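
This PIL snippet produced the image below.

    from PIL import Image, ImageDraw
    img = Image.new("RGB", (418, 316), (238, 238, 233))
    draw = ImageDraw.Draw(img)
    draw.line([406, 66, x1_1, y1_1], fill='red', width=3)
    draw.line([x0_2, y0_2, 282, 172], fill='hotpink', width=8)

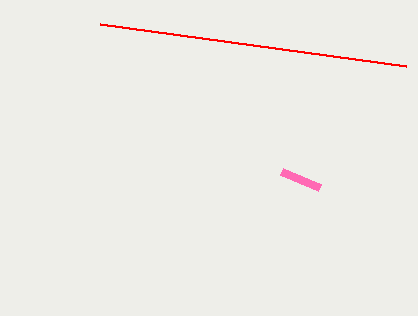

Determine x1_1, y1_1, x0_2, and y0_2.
x1_1 = 100, y1_1 = 24, x0_2 = 320, y0_2 = 188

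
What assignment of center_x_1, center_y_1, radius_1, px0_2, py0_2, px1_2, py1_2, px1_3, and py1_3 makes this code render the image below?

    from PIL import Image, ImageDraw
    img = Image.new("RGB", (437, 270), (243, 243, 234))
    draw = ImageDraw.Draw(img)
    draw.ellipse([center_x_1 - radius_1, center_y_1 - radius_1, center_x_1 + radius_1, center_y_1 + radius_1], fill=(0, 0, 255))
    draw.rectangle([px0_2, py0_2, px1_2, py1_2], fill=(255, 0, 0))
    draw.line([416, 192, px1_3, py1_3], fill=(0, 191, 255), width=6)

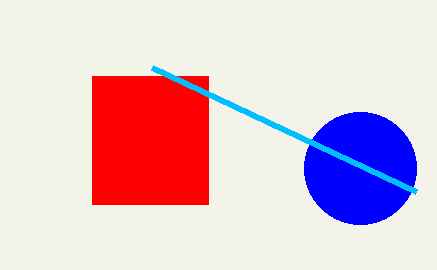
center_x_1 = 360; center_y_1 = 168; radius_1 = 56; px0_2 = 92; py0_2 = 76; px1_2 = 208; py1_2 = 204; px1_3 = 152; py1_3 = 68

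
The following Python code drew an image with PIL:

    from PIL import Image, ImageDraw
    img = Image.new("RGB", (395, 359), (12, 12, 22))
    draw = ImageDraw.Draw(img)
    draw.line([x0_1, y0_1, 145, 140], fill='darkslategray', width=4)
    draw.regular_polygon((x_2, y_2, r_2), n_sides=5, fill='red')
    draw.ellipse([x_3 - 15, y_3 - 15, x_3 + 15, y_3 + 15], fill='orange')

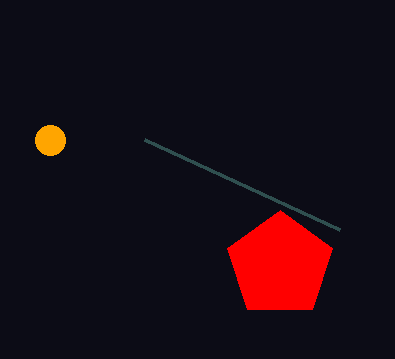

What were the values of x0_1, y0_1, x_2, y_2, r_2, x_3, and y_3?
x0_1 = 340; y0_1 = 230; x_2 = 280; y_2 = 265; r_2 = 55; x_3 = 50; y_3 = 140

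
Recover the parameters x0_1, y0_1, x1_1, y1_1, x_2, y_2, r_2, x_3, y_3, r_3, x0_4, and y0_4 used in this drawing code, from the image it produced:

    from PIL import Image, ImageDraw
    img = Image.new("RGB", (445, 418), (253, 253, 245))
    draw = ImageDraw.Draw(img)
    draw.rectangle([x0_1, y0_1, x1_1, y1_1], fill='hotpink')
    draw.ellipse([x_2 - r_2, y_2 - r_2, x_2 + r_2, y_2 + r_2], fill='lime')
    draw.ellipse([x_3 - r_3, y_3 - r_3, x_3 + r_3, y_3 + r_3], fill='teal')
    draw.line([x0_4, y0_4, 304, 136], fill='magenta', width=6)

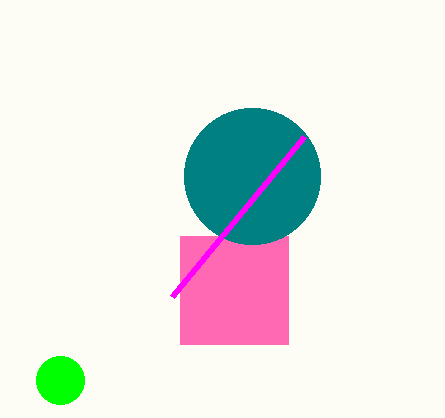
x0_1 = 180; y0_1 = 236; x1_1 = 288; y1_1 = 344; x_2 = 60; y_2 = 380; r_2 = 24; x_3 = 252; y_3 = 176; r_3 = 68; x0_4 = 172; y0_4 = 296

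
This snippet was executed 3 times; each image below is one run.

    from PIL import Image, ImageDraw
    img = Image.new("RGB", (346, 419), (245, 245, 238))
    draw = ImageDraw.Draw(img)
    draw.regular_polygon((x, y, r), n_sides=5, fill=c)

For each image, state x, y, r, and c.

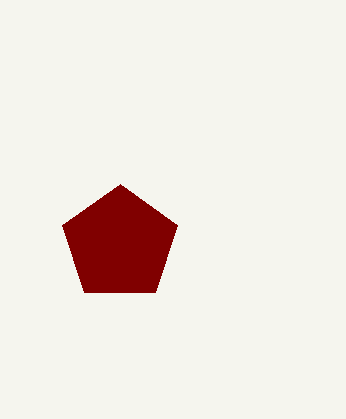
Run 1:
x = 120
y = 244
r = 60
c = 'maroon'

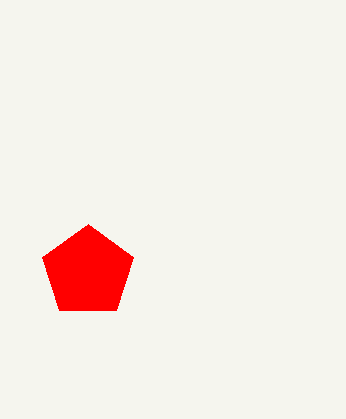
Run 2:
x = 88, y = 272, r = 48, c = 'red'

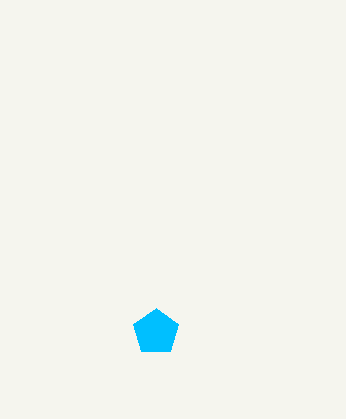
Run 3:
x = 156
y = 332
r = 24
c = 'deepskyblue'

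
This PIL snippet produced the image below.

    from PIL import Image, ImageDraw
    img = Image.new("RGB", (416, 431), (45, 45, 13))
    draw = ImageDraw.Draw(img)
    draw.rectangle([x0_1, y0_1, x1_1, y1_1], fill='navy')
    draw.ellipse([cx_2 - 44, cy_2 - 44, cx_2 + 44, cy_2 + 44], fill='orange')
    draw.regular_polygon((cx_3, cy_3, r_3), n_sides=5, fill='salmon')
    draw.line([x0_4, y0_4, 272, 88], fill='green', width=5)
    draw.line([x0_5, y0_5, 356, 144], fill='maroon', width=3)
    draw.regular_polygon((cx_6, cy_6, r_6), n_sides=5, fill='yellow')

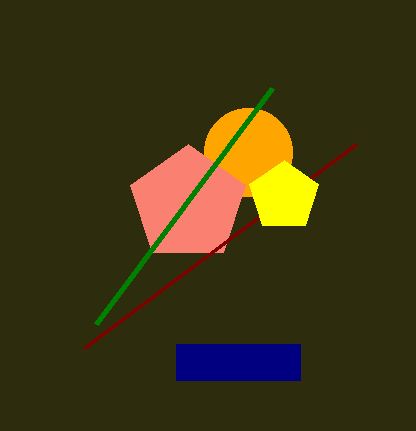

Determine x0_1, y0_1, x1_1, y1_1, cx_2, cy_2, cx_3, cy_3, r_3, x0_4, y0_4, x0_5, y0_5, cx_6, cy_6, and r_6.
x0_1 = 176; y0_1 = 344; x1_1 = 300; y1_1 = 380; cx_2 = 248; cy_2 = 152; cx_3 = 188; cy_3 = 204; r_3 = 60; x0_4 = 96; y0_4 = 324; x0_5 = 84; y0_5 = 348; cx_6 = 284; cy_6 = 196; r_6 = 36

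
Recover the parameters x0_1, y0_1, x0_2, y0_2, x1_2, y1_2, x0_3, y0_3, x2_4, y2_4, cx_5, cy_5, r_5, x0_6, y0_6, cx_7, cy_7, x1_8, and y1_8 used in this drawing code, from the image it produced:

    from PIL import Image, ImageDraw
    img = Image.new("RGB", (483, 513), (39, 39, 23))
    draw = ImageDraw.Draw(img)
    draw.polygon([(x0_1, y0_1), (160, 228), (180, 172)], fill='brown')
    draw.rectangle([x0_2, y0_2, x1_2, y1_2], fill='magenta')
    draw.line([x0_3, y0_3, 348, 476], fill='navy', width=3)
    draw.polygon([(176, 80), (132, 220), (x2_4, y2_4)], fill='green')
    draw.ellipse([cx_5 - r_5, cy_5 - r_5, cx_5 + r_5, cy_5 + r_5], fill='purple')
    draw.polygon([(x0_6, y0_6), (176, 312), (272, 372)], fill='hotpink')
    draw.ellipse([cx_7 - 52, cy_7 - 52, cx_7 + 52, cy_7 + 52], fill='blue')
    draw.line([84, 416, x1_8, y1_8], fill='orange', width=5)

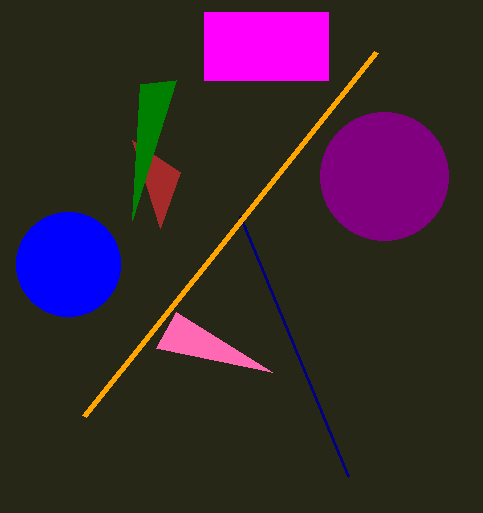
x0_1 = 132
y0_1 = 140
x0_2 = 204
y0_2 = 12
x1_2 = 328
y1_2 = 80
x0_3 = 240
y0_3 = 216
x2_4 = 140
y2_4 = 84
cx_5 = 384
cy_5 = 176
r_5 = 64
x0_6 = 156
y0_6 = 348
cx_7 = 68
cy_7 = 264
x1_8 = 376
y1_8 = 52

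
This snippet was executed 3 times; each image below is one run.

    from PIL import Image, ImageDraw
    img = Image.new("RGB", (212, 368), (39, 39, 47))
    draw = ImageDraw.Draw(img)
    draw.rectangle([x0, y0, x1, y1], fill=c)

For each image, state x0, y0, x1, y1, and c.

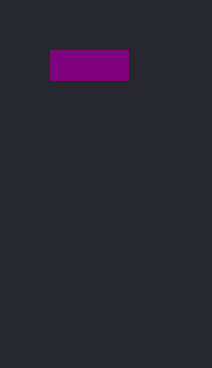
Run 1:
x0 = 50; y0 = 50; x1 = 128; y1 = 80; c = 'purple'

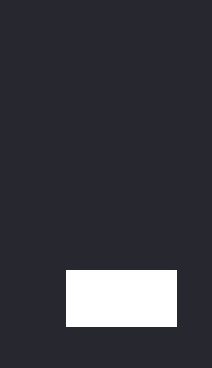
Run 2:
x0 = 66; y0 = 270; x1 = 176; y1 = 326; c = 'white'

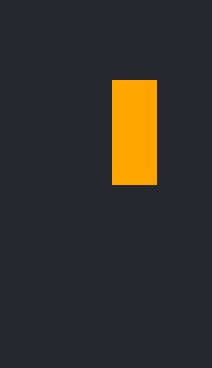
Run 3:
x0 = 112, y0 = 80, x1 = 156, y1 = 184, c = 'orange'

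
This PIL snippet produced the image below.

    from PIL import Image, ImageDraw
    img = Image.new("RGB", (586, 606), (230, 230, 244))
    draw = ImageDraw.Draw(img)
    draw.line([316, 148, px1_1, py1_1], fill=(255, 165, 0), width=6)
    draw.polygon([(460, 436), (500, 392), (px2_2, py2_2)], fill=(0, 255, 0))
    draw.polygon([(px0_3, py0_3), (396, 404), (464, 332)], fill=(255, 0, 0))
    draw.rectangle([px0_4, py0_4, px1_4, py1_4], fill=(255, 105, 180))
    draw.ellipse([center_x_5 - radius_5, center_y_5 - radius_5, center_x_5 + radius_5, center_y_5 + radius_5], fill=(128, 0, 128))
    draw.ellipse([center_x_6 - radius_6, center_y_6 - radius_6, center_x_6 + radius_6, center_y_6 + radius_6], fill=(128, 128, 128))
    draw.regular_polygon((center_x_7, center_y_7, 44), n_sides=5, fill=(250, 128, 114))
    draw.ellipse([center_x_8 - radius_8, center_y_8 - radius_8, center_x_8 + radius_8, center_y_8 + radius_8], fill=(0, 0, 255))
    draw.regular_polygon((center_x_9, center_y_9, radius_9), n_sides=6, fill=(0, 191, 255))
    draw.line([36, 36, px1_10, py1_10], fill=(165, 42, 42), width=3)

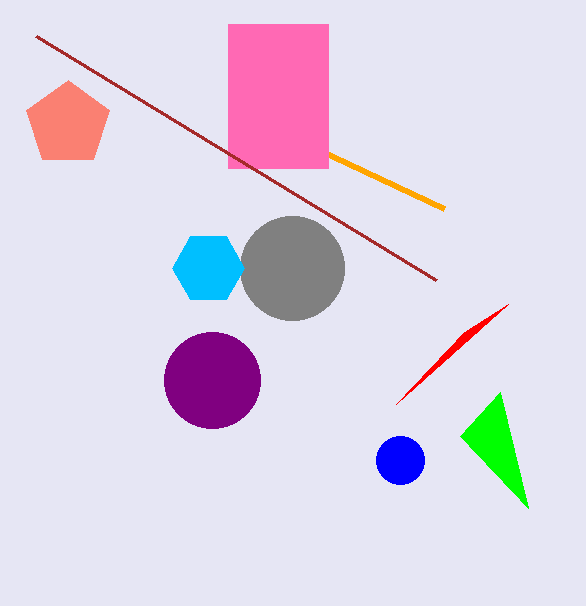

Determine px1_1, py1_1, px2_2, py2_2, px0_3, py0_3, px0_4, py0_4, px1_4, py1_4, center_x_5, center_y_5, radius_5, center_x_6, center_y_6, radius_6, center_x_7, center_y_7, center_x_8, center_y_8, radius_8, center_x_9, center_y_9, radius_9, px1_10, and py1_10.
px1_1 = 444
py1_1 = 208
px2_2 = 528
py2_2 = 508
px0_3 = 508
py0_3 = 304
px0_4 = 228
py0_4 = 24
px1_4 = 328
py1_4 = 168
center_x_5 = 212
center_y_5 = 380
radius_5 = 48
center_x_6 = 292
center_y_6 = 268
radius_6 = 52
center_x_7 = 68
center_y_7 = 124
center_x_8 = 400
center_y_8 = 460
radius_8 = 24
center_x_9 = 208
center_y_9 = 268
radius_9 = 36
px1_10 = 436
py1_10 = 280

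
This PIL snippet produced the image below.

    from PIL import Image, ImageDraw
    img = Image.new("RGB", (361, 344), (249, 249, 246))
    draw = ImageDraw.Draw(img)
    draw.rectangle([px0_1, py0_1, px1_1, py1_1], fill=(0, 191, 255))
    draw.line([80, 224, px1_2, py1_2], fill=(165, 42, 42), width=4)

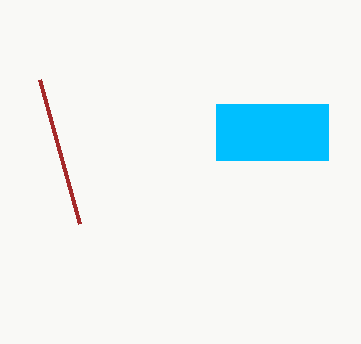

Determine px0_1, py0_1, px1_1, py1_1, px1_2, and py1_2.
px0_1 = 216, py0_1 = 104, px1_1 = 328, py1_1 = 160, px1_2 = 40, py1_2 = 80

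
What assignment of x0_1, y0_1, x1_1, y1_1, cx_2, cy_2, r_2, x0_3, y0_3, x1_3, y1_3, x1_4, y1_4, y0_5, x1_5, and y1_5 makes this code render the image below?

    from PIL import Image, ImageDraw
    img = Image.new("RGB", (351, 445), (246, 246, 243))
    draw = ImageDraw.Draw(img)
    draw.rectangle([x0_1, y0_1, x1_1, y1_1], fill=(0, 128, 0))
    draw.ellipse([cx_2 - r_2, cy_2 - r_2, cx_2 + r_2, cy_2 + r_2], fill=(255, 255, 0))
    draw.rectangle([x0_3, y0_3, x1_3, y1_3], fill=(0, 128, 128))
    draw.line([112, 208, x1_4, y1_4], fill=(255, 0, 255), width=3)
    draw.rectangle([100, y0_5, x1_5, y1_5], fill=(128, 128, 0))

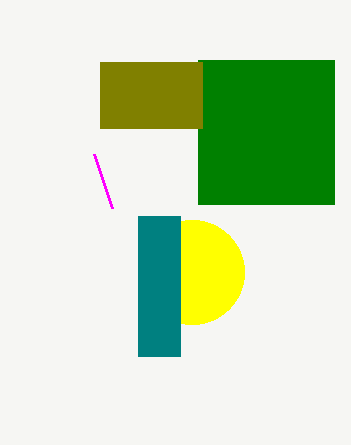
x0_1 = 198, y0_1 = 60, x1_1 = 334, y1_1 = 204, cx_2 = 192, cy_2 = 272, r_2 = 52, x0_3 = 138, y0_3 = 216, x1_3 = 180, y1_3 = 356, x1_4 = 94, y1_4 = 154, y0_5 = 62, x1_5 = 202, y1_5 = 128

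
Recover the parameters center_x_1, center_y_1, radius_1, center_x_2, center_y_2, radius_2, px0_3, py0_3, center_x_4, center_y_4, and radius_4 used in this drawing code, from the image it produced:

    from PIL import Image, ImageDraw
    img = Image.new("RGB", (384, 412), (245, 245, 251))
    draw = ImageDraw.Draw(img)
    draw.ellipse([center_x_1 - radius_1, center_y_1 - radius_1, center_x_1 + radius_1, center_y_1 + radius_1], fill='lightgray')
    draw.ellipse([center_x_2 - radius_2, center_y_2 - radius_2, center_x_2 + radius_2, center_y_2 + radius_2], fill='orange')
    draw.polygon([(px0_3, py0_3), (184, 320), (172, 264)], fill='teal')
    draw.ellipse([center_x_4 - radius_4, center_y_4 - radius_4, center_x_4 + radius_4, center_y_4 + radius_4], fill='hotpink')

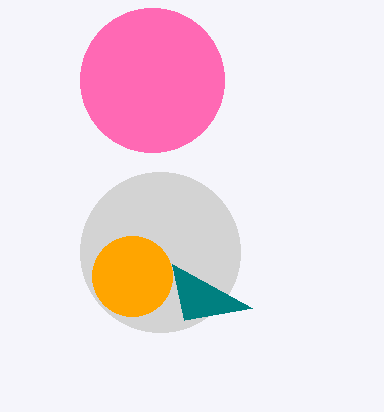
center_x_1 = 160; center_y_1 = 252; radius_1 = 80; center_x_2 = 132; center_y_2 = 276; radius_2 = 40; px0_3 = 252; py0_3 = 308; center_x_4 = 152; center_y_4 = 80; radius_4 = 72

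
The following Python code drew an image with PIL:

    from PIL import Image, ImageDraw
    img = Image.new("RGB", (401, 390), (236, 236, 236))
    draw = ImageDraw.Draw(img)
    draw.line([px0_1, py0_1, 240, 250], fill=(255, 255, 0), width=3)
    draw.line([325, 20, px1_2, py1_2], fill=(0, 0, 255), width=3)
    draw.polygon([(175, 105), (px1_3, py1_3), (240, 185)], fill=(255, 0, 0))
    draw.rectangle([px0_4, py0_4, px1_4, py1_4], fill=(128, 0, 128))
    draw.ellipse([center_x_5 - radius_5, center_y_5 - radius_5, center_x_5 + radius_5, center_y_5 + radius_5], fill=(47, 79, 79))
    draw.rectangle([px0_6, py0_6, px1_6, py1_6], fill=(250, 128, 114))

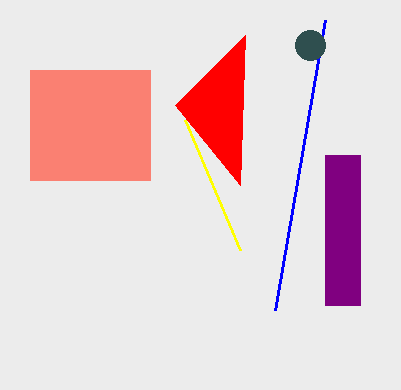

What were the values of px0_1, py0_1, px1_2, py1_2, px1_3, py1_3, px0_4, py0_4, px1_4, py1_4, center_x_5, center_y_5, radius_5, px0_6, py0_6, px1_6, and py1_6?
px0_1 = 185
py0_1 = 120
px1_2 = 275
py1_2 = 310
px1_3 = 245
py1_3 = 35
px0_4 = 325
py0_4 = 155
px1_4 = 360
py1_4 = 305
center_x_5 = 310
center_y_5 = 45
radius_5 = 15
px0_6 = 30
py0_6 = 70
px1_6 = 150
py1_6 = 180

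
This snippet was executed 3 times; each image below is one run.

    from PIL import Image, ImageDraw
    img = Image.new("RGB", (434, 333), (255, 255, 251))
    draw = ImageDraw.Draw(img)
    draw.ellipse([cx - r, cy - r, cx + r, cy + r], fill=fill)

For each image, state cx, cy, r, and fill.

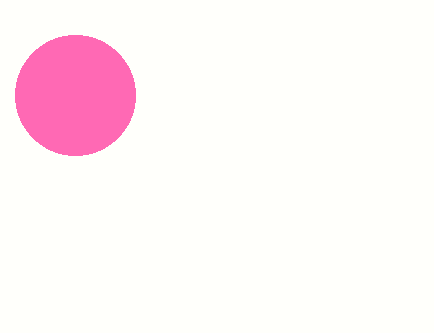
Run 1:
cx = 75, cy = 95, r = 60, fill = 'hotpink'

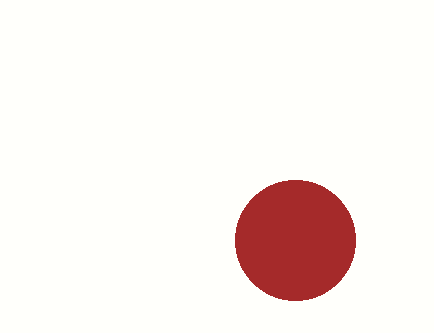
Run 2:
cx = 295
cy = 240
r = 60
fill = 'brown'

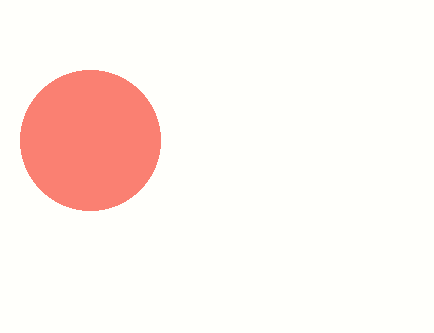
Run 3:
cx = 90; cy = 140; r = 70; fill = 'salmon'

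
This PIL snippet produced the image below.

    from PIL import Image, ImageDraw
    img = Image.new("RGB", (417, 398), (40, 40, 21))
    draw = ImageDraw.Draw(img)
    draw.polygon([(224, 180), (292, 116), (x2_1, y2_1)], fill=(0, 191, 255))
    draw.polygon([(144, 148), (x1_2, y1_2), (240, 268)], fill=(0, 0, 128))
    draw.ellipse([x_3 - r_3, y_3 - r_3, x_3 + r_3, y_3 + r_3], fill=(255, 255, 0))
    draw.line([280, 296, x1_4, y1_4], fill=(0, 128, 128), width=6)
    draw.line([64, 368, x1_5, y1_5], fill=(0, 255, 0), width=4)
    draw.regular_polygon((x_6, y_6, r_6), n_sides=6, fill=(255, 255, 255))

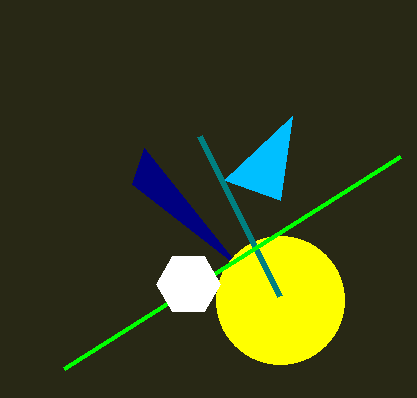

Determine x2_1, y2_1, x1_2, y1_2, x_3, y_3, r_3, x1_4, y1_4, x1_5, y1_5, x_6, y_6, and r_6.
x2_1 = 280; y2_1 = 200; x1_2 = 132; y1_2 = 184; x_3 = 280; y_3 = 300; r_3 = 64; x1_4 = 200; y1_4 = 136; x1_5 = 400; y1_5 = 156; x_6 = 188; y_6 = 284; r_6 = 32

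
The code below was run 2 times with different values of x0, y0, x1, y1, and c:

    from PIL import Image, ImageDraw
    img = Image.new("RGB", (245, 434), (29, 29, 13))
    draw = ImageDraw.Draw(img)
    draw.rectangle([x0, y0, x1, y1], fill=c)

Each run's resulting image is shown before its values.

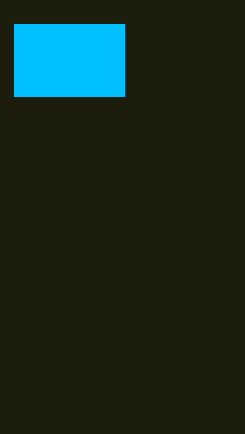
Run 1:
x0 = 14, y0 = 24, x1 = 124, y1 = 96, c = 'deepskyblue'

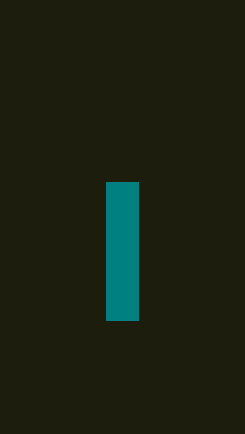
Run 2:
x0 = 106
y0 = 182
x1 = 138
y1 = 320
c = 'teal'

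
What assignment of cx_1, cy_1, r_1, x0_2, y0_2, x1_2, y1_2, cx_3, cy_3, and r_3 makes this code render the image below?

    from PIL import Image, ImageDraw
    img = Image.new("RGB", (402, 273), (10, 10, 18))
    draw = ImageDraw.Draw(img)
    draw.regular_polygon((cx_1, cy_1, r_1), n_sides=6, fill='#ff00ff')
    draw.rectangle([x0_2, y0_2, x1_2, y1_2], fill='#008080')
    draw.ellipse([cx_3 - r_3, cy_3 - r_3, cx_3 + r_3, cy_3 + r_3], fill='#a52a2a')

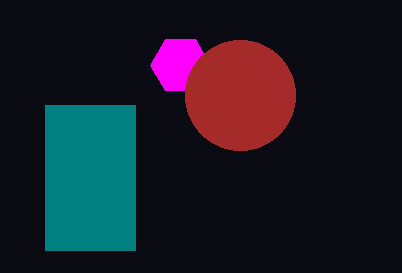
cx_1 = 180; cy_1 = 65; r_1 = 30; x0_2 = 45; y0_2 = 105; x1_2 = 135; y1_2 = 250; cx_3 = 240; cy_3 = 95; r_3 = 55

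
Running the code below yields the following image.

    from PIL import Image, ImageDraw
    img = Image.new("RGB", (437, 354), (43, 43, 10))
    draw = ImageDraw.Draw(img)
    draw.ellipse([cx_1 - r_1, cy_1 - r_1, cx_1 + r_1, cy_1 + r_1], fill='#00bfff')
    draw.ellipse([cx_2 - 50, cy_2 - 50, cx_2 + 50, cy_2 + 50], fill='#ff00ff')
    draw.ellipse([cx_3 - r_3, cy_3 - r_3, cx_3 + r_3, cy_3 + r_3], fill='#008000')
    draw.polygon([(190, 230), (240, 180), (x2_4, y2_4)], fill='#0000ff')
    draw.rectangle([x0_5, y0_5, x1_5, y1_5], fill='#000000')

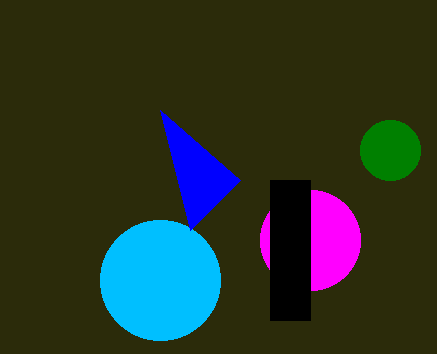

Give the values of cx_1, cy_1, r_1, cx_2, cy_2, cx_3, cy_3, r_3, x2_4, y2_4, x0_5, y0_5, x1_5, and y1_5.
cx_1 = 160
cy_1 = 280
r_1 = 60
cx_2 = 310
cy_2 = 240
cx_3 = 390
cy_3 = 150
r_3 = 30
x2_4 = 160
y2_4 = 110
x0_5 = 270
y0_5 = 180
x1_5 = 310
y1_5 = 320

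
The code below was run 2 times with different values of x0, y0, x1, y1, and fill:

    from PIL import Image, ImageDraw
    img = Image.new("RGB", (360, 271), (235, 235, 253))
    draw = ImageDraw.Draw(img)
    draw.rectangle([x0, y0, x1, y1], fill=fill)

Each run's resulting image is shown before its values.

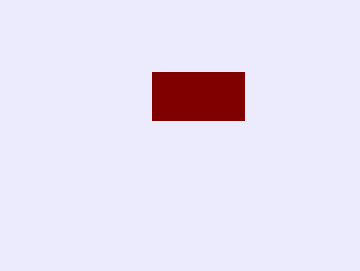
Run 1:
x0 = 152; y0 = 72; x1 = 244; y1 = 120; fill = 'maroon'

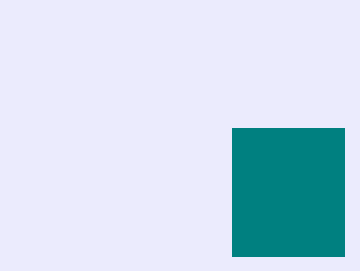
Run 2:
x0 = 232
y0 = 128
x1 = 344
y1 = 256
fill = 'teal'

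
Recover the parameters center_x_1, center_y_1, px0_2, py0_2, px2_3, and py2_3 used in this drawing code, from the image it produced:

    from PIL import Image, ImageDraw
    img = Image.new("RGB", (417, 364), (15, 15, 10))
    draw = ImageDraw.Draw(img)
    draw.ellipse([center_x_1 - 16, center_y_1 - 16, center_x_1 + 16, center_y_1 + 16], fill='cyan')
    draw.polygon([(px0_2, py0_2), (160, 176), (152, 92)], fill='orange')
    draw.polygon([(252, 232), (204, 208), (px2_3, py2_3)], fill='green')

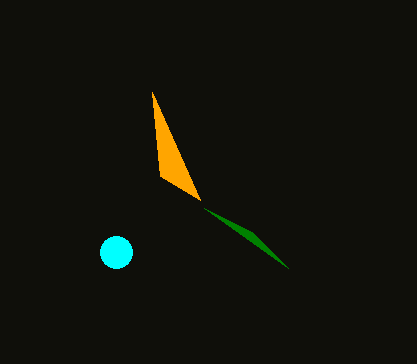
center_x_1 = 116; center_y_1 = 252; px0_2 = 200; py0_2 = 200; px2_3 = 288; py2_3 = 268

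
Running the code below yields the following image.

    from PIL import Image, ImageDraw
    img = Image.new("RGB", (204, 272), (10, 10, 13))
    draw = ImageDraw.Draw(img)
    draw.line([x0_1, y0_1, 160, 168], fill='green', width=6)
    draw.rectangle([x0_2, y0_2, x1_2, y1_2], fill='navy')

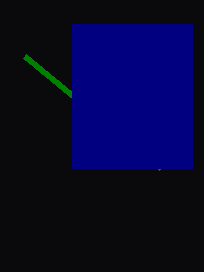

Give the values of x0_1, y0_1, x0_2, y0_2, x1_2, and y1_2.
x0_1 = 24
y0_1 = 56
x0_2 = 72
y0_2 = 24
x1_2 = 192
y1_2 = 168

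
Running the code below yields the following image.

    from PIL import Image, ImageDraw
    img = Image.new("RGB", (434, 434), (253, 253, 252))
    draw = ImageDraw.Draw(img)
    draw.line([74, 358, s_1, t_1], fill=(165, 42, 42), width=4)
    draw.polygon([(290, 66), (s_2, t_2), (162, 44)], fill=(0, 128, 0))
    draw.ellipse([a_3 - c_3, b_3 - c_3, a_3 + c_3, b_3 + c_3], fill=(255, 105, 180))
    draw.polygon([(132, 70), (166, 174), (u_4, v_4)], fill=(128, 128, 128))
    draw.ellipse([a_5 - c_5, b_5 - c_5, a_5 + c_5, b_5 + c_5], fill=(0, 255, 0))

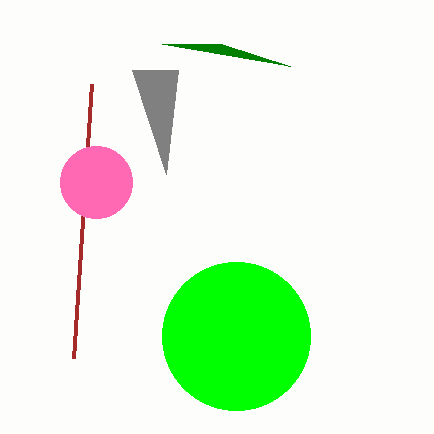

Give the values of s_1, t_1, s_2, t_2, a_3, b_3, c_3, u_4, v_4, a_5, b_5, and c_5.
s_1 = 92, t_1 = 84, s_2 = 222, t_2 = 44, a_3 = 96, b_3 = 182, c_3 = 36, u_4 = 178, v_4 = 70, a_5 = 236, b_5 = 336, c_5 = 74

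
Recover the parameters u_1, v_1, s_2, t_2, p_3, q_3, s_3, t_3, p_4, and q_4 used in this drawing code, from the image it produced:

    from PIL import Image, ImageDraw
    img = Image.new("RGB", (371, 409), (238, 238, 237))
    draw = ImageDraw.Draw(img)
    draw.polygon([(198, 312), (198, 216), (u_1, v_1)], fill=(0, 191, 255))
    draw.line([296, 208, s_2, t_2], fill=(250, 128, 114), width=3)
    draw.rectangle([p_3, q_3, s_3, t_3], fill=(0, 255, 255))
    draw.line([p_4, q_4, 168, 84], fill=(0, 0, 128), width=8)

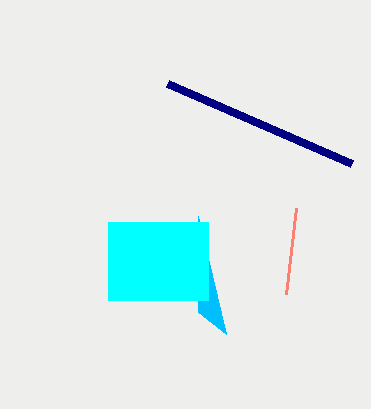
u_1 = 226; v_1 = 334; s_2 = 286; t_2 = 294; p_3 = 108; q_3 = 222; s_3 = 208; t_3 = 300; p_4 = 352; q_4 = 164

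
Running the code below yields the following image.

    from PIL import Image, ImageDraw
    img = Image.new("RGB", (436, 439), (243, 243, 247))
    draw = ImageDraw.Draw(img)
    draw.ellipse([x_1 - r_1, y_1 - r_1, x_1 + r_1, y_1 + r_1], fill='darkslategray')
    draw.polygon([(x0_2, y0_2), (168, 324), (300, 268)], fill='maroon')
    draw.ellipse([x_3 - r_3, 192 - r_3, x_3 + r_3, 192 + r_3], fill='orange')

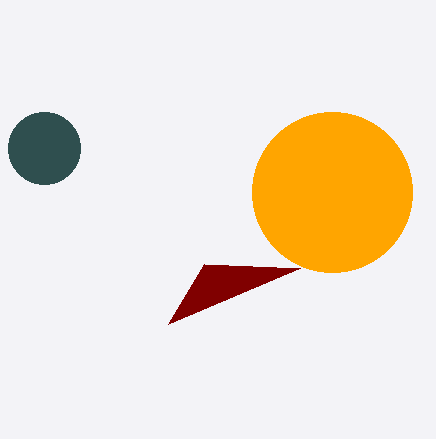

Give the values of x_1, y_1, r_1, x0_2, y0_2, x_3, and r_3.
x_1 = 44, y_1 = 148, r_1 = 36, x0_2 = 204, y0_2 = 264, x_3 = 332, r_3 = 80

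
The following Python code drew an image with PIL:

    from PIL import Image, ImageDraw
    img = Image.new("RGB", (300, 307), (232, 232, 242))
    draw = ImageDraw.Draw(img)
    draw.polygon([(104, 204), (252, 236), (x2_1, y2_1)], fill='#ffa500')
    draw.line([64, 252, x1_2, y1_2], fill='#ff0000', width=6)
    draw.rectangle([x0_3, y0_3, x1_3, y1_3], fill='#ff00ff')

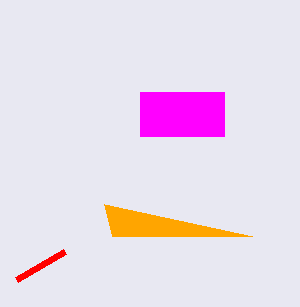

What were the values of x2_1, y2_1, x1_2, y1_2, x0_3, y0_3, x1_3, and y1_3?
x2_1 = 112
y2_1 = 236
x1_2 = 16
y1_2 = 280
x0_3 = 140
y0_3 = 92
x1_3 = 224
y1_3 = 136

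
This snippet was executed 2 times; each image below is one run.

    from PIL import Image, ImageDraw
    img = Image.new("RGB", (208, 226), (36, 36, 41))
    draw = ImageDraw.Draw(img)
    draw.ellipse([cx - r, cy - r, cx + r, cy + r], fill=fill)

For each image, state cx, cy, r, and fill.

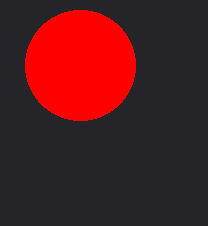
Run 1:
cx = 80, cy = 65, r = 55, fill = 'red'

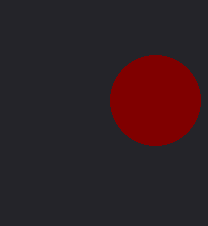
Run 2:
cx = 155, cy = 100, r = 45, fill = 'maroon'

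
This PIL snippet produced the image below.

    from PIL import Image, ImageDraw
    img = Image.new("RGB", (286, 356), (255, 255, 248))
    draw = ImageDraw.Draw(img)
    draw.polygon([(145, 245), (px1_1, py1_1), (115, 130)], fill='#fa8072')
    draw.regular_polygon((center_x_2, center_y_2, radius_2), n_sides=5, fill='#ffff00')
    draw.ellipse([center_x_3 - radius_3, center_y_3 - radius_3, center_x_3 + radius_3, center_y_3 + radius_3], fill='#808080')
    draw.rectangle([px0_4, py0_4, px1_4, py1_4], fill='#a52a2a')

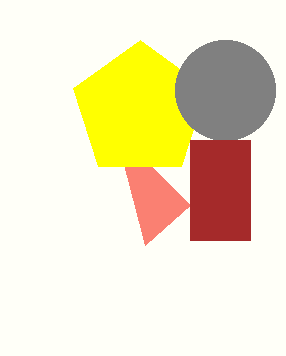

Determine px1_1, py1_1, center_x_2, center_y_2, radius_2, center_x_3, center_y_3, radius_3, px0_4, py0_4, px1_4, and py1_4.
px1_1 = 190; py1_1 = 205; center_x_2 = 140; center_y_2 = 110; radius_2 = 70; center_x_3 = 225; center_y_3 = 90; radius_3 = 50; px0_4 = 190; py0_4 = 140; px1_4 = 250; py1_4 = 240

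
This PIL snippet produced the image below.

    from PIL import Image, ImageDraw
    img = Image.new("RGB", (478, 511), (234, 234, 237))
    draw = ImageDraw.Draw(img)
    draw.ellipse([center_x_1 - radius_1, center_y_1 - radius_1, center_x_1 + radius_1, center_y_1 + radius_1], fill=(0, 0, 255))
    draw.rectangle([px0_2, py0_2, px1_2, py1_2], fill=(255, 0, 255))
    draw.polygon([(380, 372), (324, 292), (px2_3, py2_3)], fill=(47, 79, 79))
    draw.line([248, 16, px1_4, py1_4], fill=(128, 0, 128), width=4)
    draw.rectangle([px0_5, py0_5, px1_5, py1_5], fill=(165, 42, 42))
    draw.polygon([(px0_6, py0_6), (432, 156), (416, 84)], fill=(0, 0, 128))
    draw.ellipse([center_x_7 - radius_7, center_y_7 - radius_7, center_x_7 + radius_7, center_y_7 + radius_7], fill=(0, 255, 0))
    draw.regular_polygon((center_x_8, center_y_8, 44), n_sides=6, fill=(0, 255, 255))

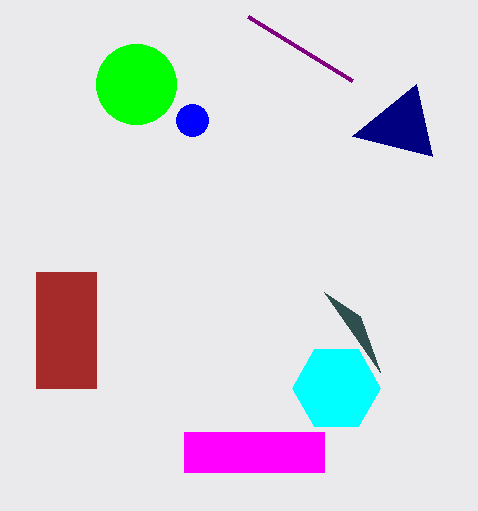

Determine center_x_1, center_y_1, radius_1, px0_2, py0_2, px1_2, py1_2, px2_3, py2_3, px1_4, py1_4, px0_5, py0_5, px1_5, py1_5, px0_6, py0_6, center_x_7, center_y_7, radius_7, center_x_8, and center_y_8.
center_x_1 = 192; center_y_1 = 120; radius_1 = 16; px0_2 = 184; py0_2 = 432; px1_2 = 324; py1_2 = 472; px2_3 = 360; py2_3 = 316; px1_4 = 352; py1_4 = 80; px0_5 = 36; py0_5 = 272; px1_5 = 96; py1_5 = 388; px0_6 = 352; py0_6 = 136; center_x_7 = 136; center_y_7 = 84; radius_7 = 40; center_x_8 = 336; center_y_8 = 388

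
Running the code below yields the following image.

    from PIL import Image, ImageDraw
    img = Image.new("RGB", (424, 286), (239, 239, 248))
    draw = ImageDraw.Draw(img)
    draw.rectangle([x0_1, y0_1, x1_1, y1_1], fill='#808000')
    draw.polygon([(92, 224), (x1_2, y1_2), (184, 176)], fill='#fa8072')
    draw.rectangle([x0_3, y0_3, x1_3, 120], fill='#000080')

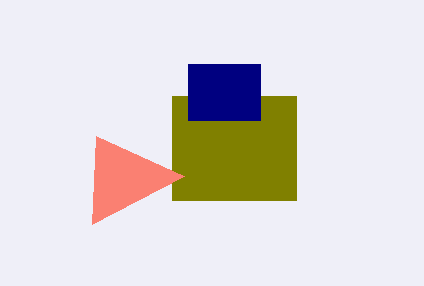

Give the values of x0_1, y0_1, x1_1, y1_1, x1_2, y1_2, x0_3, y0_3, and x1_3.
x0_1 = 172; y0_1 = 96; x1_1 = 296; y1_1 = 200; x1_2 = 96; y1_2 = 136; x0_3 = 188; y0_3 = 64; x1_3 = 260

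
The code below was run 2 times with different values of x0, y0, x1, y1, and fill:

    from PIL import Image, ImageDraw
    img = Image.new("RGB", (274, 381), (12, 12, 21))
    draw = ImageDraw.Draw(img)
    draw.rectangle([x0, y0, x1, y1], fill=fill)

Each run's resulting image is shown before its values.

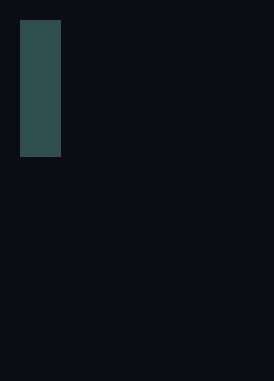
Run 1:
x0 = 20; y0 = 20; x1 = 60; y1 = 156; fill = 'darkslategray'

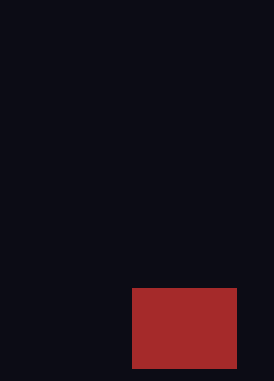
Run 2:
x0 = 132; y0 = 288; x1 = 236; y1 = 368; fill = 'brown'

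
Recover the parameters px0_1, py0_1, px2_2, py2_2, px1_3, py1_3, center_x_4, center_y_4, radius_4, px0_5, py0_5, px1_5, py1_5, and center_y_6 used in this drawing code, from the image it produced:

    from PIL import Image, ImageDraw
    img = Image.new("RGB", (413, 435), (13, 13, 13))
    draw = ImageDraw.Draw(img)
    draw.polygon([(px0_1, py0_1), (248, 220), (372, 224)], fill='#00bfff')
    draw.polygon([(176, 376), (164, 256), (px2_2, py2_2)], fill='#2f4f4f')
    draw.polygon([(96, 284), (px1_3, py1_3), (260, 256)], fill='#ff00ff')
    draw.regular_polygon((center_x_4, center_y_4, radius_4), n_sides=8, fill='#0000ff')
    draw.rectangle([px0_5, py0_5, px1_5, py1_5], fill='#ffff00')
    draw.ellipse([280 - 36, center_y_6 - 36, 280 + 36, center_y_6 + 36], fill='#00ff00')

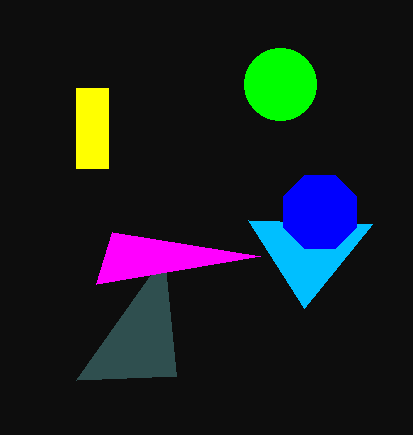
px0_1 = 304
py0_1 = 308
px2_2 = 76
py2_2 = 380
px1_3 = 112
py1_3 = 232
center_x_4 = 320
center_y_4 = 212
radius_4 = 40
px0_5 = 76
py0_5 = 88
px1_5 = 108
py1_5 = 168
center_y_6 = 84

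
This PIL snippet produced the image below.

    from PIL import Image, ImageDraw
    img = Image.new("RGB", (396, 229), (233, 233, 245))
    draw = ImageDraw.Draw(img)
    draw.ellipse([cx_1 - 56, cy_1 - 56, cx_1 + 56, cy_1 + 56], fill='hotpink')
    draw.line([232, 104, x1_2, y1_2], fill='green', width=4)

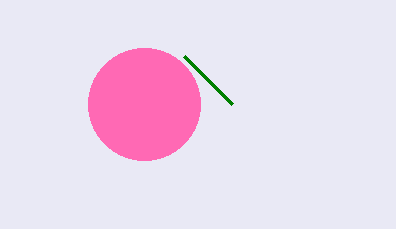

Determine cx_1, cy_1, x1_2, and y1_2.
cx_1 = 144, cy_1 = 104, x1_2 = 184, y1_2 = 56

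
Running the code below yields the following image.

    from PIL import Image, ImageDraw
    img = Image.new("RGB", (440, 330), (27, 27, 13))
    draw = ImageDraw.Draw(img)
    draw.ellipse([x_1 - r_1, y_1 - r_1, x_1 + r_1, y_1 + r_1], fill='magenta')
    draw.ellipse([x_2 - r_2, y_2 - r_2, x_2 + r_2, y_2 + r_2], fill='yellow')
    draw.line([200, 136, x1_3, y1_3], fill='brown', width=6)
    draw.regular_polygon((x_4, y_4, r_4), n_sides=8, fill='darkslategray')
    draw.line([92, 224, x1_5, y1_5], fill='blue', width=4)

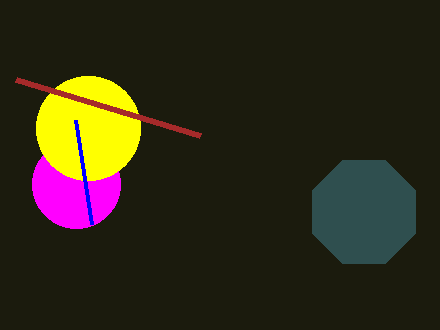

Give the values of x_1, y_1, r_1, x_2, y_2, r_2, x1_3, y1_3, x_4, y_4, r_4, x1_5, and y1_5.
x_1 = 76, y_1 = 184, r_1 = 44, x_2 = 88, y_2 = 128, r_2 = 52, x1_3 = 16, y1_3 = 80, x_4 = 364, y_4 = 212, r_4 = 56, x1_5 = 76, y1_5 = 120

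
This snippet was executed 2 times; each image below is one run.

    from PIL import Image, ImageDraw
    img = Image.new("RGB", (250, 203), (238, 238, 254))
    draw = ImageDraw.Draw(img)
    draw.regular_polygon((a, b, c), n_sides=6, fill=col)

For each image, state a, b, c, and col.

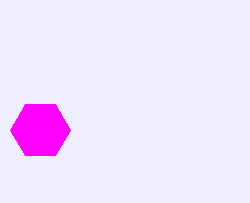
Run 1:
a = 40
b = 130
c = 30
col = 'magenta'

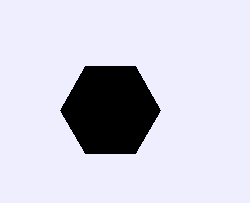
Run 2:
a = 110, b = 110, c = 50, col = 'black'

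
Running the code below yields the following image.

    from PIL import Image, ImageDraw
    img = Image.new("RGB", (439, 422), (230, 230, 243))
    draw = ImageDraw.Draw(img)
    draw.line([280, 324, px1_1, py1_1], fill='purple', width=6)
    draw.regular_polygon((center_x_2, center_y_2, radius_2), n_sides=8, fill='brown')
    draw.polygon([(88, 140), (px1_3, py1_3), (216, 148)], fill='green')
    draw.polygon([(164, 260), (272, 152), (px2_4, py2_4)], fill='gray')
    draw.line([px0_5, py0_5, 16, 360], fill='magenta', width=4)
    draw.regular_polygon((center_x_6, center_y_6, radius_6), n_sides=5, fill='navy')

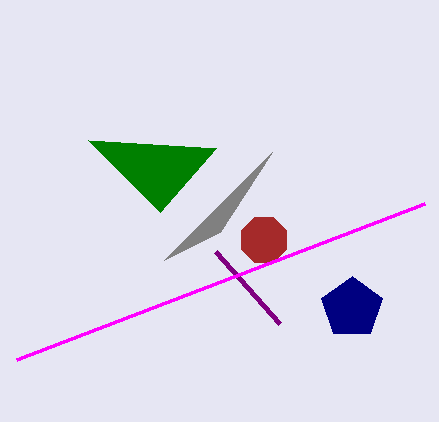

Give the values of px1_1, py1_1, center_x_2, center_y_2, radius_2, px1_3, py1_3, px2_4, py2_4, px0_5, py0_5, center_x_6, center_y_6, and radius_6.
px1_1 = 216; py1_1 = 252; center_x_2 = 264; center_y_2 = 240; radius_2 = 24; px1_3 = 160; py1_3 = 212; px2_4 = 220; py2_4 = 232; px0_5 = 424; py0_5 = 204; center_x_6 = 352; center_y_6 = 308; radius_6 = 32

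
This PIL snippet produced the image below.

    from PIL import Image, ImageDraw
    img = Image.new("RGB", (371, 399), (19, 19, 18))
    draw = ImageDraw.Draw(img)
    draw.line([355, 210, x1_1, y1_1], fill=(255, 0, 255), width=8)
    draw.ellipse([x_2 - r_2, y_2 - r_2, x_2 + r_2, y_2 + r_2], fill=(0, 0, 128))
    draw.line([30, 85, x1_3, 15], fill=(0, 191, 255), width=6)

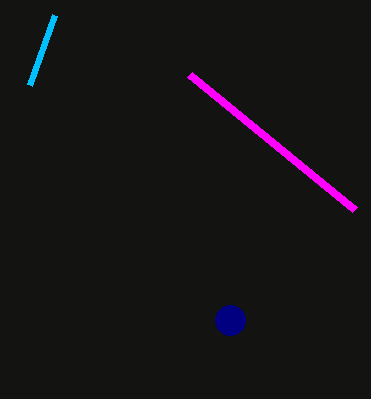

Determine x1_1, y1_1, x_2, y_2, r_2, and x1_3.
x1_1 = 190, y1_1 = 75, x_2 = 230, y_2 = 320, r_2 = 15, x1_3 = 55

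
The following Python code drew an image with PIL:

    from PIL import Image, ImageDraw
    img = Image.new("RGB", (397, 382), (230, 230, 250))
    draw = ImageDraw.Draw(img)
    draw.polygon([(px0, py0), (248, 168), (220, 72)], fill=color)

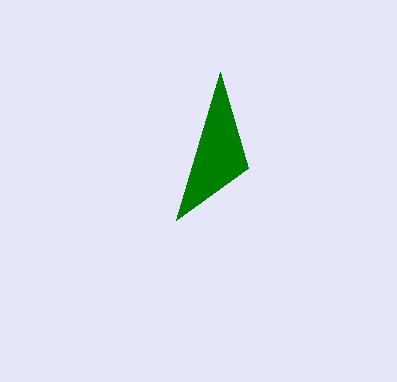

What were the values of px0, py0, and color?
px0 = 176, py0 = 220, color = 'green'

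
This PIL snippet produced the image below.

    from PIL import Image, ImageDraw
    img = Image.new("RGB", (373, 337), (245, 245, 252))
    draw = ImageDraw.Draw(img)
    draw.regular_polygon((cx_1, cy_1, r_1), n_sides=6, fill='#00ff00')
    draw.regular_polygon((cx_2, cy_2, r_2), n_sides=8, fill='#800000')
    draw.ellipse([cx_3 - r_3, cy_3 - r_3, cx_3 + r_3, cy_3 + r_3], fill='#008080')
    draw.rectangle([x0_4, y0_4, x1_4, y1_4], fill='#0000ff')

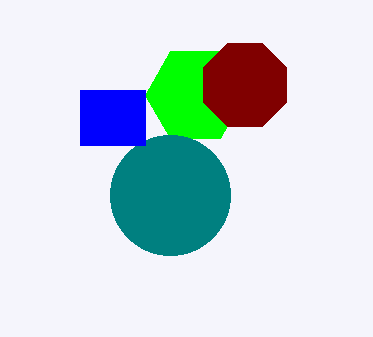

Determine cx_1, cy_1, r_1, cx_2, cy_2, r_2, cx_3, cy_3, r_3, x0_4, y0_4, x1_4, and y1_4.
cx_1 = 195; cy_1 = 95; r_1 = 50; cx_2 = 245; cy_2 = 85; r_2 = 45; cx_3 = 170; cy_3 = 195; r_3 = 60; x0_4 = 80; y0_4 = 90; x1_4 = 145; y1_4 = 145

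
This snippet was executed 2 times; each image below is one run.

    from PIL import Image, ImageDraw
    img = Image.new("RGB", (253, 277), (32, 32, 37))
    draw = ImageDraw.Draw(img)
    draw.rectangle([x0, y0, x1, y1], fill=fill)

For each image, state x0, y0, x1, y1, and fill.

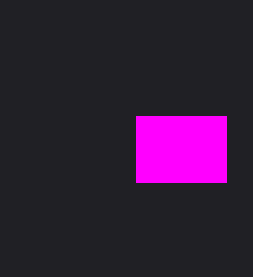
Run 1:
x0 = 136
y0 = 116
x1 = 226
y1 = 182
fill = 'magenta'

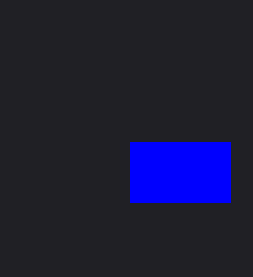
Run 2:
x0 = 130; y0 = 142; x1 = 230; y1 = 202; fill = 'blue'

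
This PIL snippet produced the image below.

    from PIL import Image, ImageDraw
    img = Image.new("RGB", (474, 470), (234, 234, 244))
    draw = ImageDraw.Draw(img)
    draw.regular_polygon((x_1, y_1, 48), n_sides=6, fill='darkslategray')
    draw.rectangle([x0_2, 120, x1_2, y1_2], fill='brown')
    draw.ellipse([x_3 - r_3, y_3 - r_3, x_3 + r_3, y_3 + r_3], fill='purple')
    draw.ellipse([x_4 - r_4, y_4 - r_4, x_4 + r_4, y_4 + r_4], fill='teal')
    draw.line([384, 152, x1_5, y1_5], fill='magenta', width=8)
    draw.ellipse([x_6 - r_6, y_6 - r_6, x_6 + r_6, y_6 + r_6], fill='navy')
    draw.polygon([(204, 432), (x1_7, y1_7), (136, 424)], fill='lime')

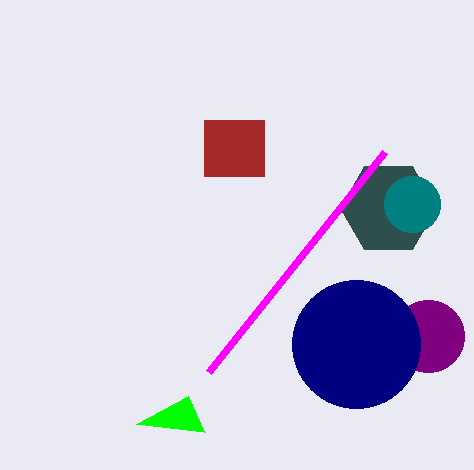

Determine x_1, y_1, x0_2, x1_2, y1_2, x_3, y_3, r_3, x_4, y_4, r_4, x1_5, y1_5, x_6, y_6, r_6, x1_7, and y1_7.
x_1 = 388
y_1 = 208
x0_2 = 204
x1_2 = 264
y1_2 = 176
x_3 = 428
y_3 = 336
r_3 = 36
x_4 = 412
y_4 = 204
r_4 = 28
x1_5 = 208
y1_5 = 372
x_6 = 356
y_6 = 344
r_6 = 64
x1_7 = 188
y1_7 = 396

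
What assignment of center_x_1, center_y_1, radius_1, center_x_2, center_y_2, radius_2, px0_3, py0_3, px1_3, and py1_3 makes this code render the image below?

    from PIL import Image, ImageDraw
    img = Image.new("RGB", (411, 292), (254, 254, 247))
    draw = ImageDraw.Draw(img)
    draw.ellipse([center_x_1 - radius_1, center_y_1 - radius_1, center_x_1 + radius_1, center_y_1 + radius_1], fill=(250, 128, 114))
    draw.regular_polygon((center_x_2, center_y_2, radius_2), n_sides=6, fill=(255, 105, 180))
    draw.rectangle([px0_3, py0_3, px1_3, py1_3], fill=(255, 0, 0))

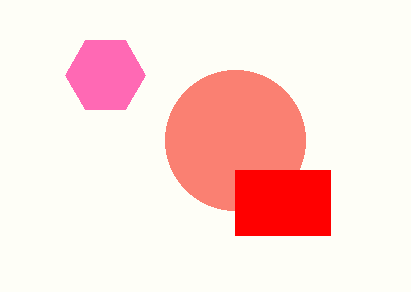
center_x_1 = 235
center_y_1 = 140
radius_1 = 70
center_x_2 = 105
center_y_2 = 75
radius_2 = 40
px0_3 = 235
py0_3 = 170
px1_3 = 330
py1_3 = 235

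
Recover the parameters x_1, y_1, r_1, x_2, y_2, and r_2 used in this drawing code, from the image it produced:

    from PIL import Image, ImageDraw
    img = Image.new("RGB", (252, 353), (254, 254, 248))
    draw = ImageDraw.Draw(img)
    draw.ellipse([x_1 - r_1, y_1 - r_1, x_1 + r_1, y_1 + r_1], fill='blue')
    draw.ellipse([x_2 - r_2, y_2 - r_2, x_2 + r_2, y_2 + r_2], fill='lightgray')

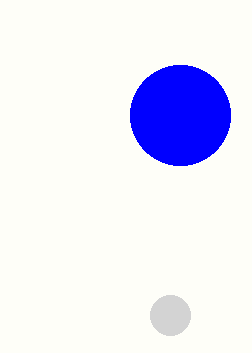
x_1 = 180
y_1 = 115
r_1 = 50
x_2 = 170
y_2 = 315
r_2 = 20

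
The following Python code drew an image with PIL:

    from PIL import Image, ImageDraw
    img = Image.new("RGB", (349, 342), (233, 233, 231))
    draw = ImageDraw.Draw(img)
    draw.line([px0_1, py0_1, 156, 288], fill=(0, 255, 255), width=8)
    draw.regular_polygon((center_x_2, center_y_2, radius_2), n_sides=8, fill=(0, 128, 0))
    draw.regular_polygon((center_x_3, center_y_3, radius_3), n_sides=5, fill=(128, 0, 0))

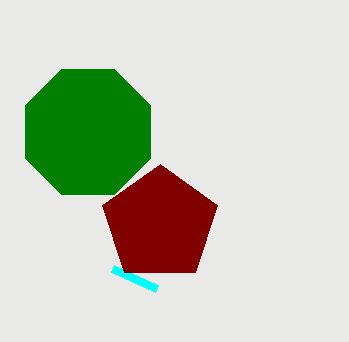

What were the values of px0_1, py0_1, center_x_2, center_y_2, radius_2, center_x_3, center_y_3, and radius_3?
px0_1 = 112, py0_1 = 268, center_x_2 = 88, center_y_2 = 132, radius_2 = 68, center_x_3 = 160, center_y_3 = 224, radius_3 = 60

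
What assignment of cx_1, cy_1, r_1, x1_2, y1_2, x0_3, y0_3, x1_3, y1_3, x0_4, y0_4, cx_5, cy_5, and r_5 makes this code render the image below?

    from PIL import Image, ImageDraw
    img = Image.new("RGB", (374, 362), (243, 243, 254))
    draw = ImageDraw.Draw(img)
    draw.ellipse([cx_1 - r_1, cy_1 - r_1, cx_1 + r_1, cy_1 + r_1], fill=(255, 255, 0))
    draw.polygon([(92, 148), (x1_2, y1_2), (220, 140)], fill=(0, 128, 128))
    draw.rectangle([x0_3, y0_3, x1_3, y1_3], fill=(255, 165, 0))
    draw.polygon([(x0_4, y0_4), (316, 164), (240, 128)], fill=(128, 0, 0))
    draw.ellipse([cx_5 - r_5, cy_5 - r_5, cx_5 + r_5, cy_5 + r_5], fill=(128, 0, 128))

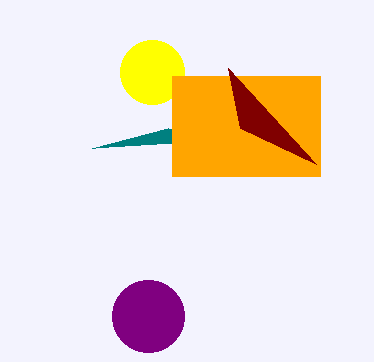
cx_1 = 152, cy_1 = 72, r_1 = 32, x1_2 = 168, y1_2 = 128, x0_3 = 172, y0_3 = 76, x1_3 = 320, y1_3 = 176, x0_4 = 228, y0_4 = 68, cx_5 = 148, cy_5 = 316, r_5 = 36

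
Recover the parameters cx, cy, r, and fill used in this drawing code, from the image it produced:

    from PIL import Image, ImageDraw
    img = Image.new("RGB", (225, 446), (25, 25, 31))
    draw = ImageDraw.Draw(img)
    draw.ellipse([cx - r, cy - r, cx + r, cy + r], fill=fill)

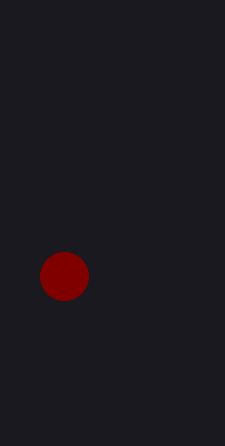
cx = 64, cy = 276, r = 24, fill = 'maroon'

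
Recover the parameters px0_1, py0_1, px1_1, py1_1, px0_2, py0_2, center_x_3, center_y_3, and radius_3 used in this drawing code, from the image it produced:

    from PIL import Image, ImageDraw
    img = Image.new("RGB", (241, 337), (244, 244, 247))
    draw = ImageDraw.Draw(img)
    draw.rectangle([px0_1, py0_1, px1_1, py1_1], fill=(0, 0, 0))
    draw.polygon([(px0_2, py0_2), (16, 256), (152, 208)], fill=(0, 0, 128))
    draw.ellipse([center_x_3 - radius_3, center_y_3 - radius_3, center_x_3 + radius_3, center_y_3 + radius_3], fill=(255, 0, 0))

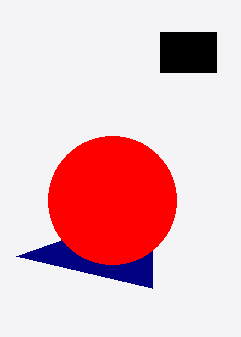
px0_1 = 160; py0_1 = 32; px1_1 = 216; py1_1 = 72; px0_2 = 152; py0_2 = 288; center_x_3 = 112; center_y_3 = 200; radius_3 = 64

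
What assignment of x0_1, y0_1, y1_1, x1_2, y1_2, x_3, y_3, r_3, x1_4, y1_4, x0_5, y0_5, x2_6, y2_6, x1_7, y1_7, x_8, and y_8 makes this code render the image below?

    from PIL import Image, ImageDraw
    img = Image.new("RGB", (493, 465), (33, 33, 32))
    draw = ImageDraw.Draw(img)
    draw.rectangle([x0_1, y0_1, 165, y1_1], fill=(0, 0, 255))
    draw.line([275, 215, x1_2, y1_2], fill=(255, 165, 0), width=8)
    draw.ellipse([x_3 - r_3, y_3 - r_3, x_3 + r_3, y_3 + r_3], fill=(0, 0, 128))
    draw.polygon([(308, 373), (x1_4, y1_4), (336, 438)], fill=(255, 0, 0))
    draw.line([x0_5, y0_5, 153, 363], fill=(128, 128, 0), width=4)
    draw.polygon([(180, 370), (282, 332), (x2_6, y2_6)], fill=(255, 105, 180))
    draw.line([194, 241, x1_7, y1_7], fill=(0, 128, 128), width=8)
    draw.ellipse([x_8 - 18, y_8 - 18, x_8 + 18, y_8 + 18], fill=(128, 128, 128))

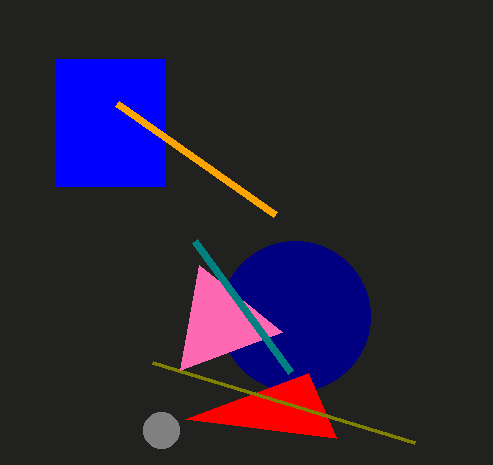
x0_1 = 56, y0_1 = 59, y1_1 = 186, x1_2 = 117, y1_2 = 104, x_3 = 295, y_3 = 316, r_3 = 75, x1_4 = 185, y1_4 = 419, x0_5 = 415, y0_5 = 443, x2_6 = 199, y2_6 = 265, x1_7 = 290, y1_7 = 372, x_8 = 161, y_8 = 430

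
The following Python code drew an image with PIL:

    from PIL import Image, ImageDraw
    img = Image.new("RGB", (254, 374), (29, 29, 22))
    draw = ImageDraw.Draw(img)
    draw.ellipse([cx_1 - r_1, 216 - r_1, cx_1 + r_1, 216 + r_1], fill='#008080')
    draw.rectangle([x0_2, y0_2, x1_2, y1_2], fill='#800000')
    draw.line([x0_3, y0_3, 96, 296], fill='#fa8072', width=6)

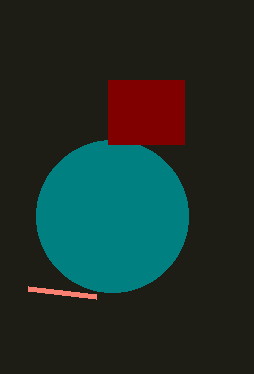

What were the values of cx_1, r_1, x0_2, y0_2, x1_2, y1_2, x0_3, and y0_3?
cx_1 = 112, r_1 = 76, x0_2 = 108, y0_2 = 80, x1_2 = 184, y1_2 = 144, x0_3 = 28, y0_3 = 288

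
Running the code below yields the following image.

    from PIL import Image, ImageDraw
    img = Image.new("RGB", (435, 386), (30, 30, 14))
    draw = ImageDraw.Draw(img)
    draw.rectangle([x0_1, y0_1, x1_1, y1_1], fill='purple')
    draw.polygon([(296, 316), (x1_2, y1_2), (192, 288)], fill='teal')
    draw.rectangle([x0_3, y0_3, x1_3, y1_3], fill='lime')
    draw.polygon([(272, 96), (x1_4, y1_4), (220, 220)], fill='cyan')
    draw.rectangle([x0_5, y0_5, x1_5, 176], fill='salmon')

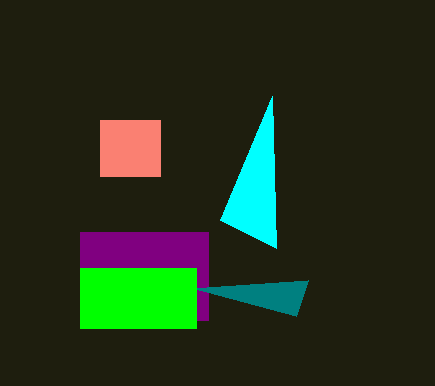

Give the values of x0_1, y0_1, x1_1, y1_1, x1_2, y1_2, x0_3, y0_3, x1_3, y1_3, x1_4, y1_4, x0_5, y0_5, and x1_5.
x0_1 = 80
y0_1 = 232
x1_1 = 208
y1_1 = 320
x1_2 = 308
y1_2 = 280
x0_3 = 80
y0_3 = 268
x1_3 = 196
y1_3 = 328
x1_4 = 276
y1_4 = 248
x0_5 = 100
y0_5 = 120
x1_5 = 160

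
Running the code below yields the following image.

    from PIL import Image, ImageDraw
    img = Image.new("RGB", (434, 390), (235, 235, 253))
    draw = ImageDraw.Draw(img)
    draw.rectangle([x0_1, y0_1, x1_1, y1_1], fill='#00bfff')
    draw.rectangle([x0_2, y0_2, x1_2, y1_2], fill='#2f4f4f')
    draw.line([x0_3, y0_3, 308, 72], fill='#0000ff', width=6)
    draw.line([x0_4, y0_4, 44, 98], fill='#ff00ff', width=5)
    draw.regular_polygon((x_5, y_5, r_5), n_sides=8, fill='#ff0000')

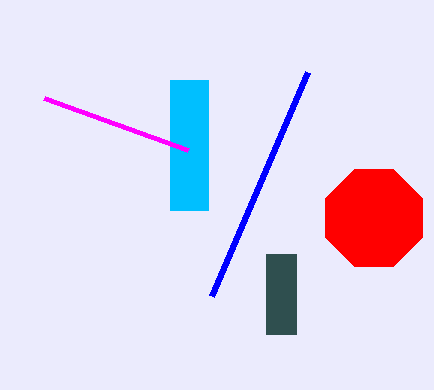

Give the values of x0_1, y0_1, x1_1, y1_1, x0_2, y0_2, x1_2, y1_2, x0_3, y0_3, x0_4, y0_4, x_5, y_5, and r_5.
x0_1 = 170; y0_1 = 80; x1_1 = 208; y1_1 = 210; x0_2 = 266; y0_2 = 254; x1_2 = 296; y1_2 = 334; x0_3 = 212; y0_3 = 296; x0_4 = 188; y0_4 = 150; x_5 = 374; y_5 = 218; r_5 = 52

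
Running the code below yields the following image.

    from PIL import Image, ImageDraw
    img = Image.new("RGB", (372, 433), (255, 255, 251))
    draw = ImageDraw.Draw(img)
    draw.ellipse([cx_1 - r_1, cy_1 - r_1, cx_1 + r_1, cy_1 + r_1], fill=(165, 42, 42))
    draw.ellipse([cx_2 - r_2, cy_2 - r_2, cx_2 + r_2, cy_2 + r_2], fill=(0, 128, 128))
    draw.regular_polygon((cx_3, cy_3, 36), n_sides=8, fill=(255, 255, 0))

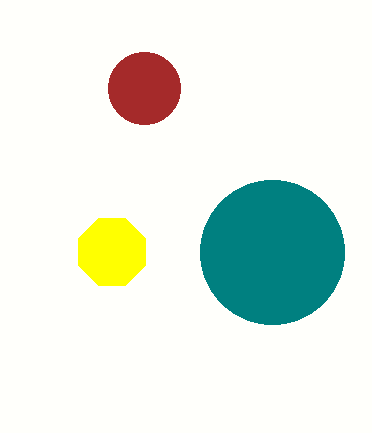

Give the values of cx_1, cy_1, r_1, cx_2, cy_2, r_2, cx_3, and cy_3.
cx_1 = 144
cy_1 = 88
r_1 = 36
cx_2 = 272
cy_2 = 252
r_2 = 72
cx_3 = 112
cy_3 = 252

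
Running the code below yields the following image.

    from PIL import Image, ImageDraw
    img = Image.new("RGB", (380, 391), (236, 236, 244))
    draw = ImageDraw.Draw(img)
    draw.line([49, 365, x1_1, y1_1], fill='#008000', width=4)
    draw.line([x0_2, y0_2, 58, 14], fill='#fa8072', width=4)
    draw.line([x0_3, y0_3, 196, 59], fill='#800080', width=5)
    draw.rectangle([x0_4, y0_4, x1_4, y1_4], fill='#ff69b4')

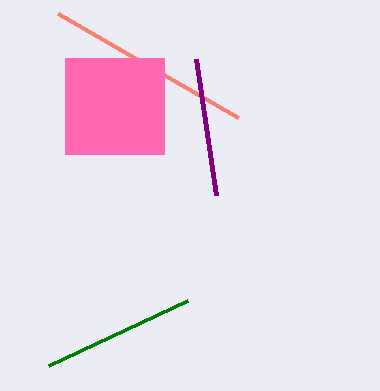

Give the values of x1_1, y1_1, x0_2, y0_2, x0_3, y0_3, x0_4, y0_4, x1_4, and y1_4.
x1_1 = 188
y1_1 = 300
x0_2 = 238
y0_2 = 118
x0_3 = 216
y0_3 = 195
x0_4 = 65
y0_4 = 58
x1_4 = 164
y1_4 = 154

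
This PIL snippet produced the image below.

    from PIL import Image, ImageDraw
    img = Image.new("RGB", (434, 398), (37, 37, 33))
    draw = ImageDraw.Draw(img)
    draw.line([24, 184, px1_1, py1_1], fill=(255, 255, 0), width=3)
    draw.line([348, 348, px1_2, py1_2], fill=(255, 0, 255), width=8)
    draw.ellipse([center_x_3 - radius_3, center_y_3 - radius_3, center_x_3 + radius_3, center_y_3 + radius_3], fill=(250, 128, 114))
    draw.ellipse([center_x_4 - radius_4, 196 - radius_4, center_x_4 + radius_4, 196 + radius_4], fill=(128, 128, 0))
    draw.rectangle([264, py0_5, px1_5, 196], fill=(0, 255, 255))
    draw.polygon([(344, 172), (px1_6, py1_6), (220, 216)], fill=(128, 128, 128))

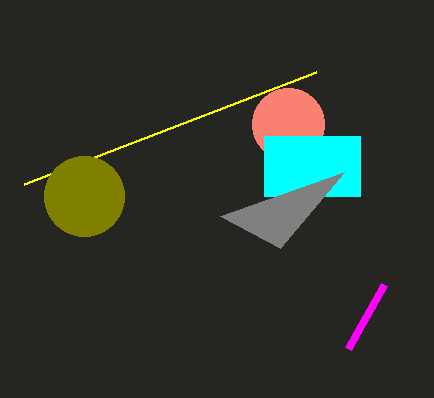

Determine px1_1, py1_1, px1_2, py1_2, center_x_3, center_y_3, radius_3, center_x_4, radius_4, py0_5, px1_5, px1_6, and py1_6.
px1_1 = 316, py1_1 = 72, px1_2 = 384, py1_2 = 284, center_x_3 = 288, center_y_3 = 124, radius_3 = 36, center_x_4 = 84, radius_4 = 40, py0_5 = 136, px1_5 = 360, px1_6 = 280, py1_6 = 248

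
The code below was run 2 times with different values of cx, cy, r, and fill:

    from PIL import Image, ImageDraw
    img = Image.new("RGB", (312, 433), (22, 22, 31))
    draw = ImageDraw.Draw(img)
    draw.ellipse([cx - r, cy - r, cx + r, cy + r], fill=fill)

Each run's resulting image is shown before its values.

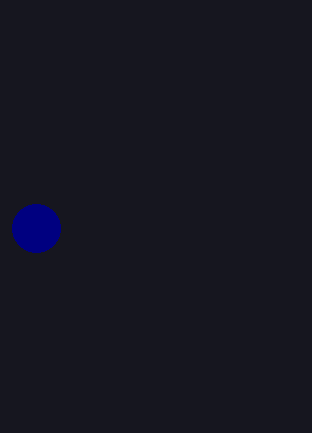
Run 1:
cx = 36
cy = 228
r = 24
fill = 'navy'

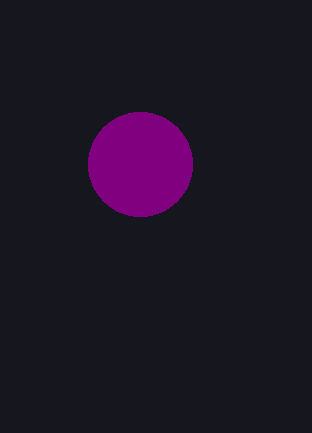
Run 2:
cx = 140, cy = 164, r = 52, fill = 'purple'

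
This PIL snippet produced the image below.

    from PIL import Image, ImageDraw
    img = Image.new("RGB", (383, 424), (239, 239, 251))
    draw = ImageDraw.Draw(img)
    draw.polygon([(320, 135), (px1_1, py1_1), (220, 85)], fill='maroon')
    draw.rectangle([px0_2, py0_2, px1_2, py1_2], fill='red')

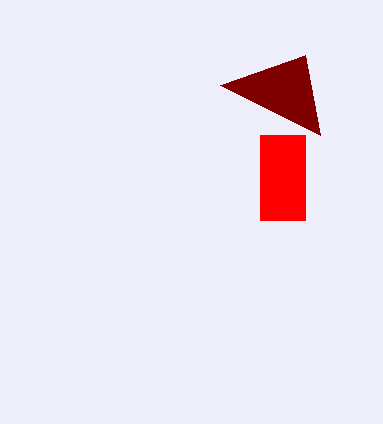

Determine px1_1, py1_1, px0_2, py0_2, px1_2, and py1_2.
px1_1 = 305
py1_1 = 55
px0_2 = 260
py0_2 = 135
px1_2 = 305
py1_2 = 220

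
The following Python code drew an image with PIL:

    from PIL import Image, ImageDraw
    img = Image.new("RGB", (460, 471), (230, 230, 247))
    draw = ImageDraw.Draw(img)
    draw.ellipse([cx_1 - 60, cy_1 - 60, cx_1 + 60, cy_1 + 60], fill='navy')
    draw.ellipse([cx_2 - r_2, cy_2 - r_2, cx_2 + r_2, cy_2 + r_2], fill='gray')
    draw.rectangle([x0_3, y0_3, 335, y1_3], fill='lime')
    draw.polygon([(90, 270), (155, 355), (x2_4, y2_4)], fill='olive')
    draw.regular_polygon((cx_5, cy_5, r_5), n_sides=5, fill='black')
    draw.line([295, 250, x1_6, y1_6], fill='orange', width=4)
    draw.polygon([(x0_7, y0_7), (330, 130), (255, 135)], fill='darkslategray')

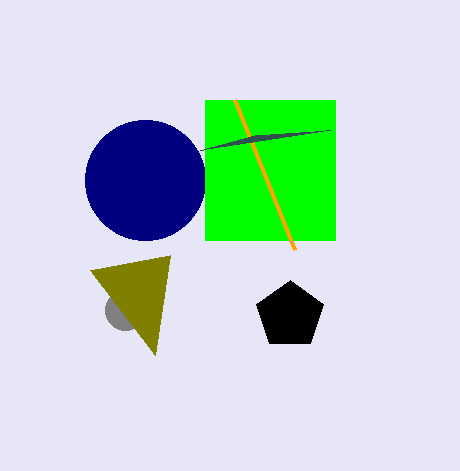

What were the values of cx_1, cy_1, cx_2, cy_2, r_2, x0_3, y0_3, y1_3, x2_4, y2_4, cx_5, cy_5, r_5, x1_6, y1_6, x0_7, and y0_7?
cx_1 = 145
cy_1 = 180
cx_2 = 125
cy_2 = 310
r_2 = 20
x0_3 = 205
y0_3 = 100
y1_3 = 240
x2_4 = 170
y2_4 = 255
cx_5 = 290
cy_5 = 315
r_5 = 35
x1_6 = 235
y1_6 = 100
x0_7 = 200
y0_7 = 150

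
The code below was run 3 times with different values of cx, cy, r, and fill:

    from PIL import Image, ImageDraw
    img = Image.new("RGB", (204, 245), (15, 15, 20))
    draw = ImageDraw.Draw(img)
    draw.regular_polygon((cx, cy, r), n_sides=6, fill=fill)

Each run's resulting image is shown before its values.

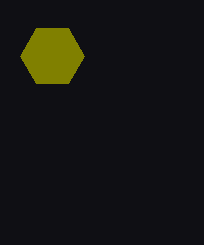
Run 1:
cx = 52, cy = 56, r = 32, fill = 'olive'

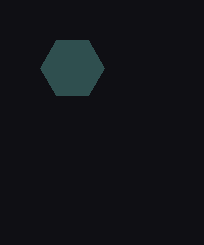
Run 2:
cx = 72, cy = 68, r = 32, fill = 'darkslategray'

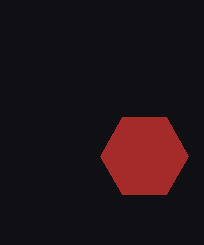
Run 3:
cx = 144; cy = 156; r = 44; fill = 'brown'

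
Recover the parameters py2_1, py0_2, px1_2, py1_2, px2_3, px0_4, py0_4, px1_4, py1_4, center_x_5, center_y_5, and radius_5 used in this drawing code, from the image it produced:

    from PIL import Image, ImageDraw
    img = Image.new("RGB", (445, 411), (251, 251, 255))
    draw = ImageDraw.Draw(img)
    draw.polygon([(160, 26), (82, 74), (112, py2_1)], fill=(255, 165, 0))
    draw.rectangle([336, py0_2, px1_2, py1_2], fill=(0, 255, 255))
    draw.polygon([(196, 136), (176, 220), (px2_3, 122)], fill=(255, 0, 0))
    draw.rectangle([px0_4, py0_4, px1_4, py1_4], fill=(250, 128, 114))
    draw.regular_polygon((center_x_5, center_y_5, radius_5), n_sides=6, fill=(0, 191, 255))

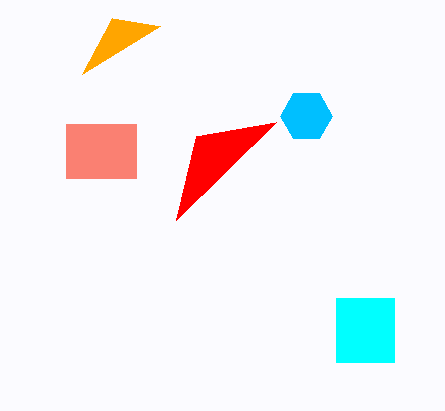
py2_1 = 18
py0_2 = 298
px1_2 = 394
py1_2 = 362
px2_3 = 276
px0_4 = 66
py0_4 = 124
px1_4 = 136
py1_4 = 178
center_x_5 = 306
center_y_5 = 116
radius_5 = 26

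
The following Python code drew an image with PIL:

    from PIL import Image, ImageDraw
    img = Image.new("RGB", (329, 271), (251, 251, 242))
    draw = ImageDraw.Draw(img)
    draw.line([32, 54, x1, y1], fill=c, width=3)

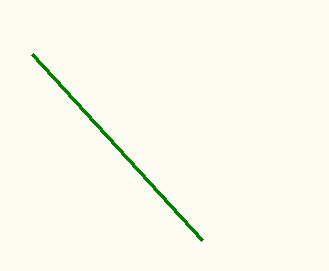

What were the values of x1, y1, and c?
x1 = 202, y1 = 240, c = 'green'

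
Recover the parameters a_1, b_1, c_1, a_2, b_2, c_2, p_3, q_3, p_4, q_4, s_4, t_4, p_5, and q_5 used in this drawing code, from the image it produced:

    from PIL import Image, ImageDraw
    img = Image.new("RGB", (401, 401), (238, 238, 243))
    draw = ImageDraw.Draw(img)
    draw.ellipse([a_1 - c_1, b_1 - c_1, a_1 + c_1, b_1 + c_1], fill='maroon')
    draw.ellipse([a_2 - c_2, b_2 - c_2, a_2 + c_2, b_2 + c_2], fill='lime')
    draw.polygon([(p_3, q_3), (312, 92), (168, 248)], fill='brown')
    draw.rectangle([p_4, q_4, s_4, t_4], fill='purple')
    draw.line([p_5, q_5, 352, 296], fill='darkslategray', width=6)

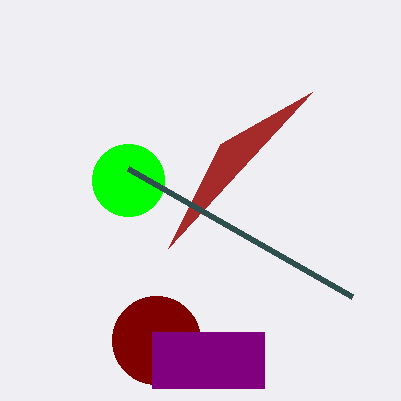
a_1 = 156; b_1 = 340; c_1 = 44; a_2 = 128; b_2 = 180; c_2 = 36; p_3 = 220; q_3 = 144; p_4 = 152; q_4 = 332; s_4 = 264; t_4 = 388; p_5 = 128; q_5 = 168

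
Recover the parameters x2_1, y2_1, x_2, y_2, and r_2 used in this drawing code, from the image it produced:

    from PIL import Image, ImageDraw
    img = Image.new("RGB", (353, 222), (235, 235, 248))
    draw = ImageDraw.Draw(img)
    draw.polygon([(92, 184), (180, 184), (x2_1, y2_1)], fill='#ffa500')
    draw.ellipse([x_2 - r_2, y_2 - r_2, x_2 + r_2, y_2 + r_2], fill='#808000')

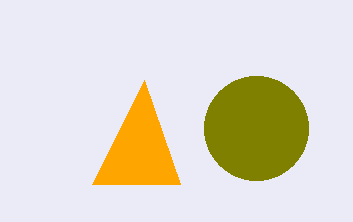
x2_1 = 144
y2_1 = 80
x_2 = 256
y_2 = 128
r_2 = 52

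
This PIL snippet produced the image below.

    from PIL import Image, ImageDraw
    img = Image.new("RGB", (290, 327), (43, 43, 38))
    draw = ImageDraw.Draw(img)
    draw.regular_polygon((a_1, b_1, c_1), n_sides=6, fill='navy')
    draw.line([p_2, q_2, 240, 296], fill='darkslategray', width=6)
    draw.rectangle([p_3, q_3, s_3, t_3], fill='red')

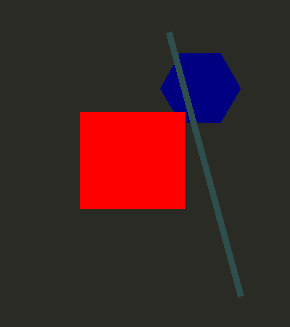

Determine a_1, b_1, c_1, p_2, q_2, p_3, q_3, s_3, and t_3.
a_1 = 200; b_1 = 88; c_1 = 40; p_2 = 168; q_2 = 32; p_3 = 80; q_3 = 112; s_3 = 184; t_3 = 208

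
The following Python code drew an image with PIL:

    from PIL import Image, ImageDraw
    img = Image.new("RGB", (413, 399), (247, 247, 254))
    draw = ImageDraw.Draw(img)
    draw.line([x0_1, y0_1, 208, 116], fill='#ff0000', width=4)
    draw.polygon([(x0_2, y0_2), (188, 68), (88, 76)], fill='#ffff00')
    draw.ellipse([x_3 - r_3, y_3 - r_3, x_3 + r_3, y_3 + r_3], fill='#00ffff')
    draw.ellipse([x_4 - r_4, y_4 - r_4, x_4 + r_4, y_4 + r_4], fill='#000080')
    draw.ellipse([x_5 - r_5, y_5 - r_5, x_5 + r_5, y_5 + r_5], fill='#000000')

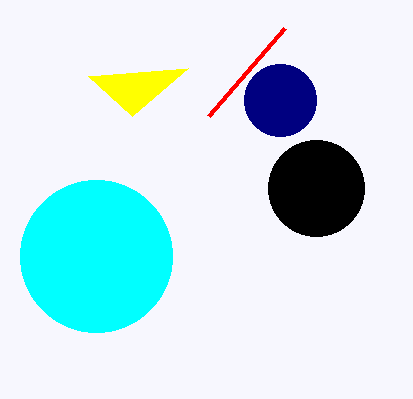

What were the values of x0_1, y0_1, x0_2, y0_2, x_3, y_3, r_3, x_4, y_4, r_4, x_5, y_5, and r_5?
x0_1 = 284; y0_1 = 28; x0_2 = 132; y0_2 = 116; x_3 = 96; y_3 = 256; r_3 = 76; x_4 = 280; y_4 = 100; r_4 = 36; x_5 = 316; y_5 = 188; r_5 = 48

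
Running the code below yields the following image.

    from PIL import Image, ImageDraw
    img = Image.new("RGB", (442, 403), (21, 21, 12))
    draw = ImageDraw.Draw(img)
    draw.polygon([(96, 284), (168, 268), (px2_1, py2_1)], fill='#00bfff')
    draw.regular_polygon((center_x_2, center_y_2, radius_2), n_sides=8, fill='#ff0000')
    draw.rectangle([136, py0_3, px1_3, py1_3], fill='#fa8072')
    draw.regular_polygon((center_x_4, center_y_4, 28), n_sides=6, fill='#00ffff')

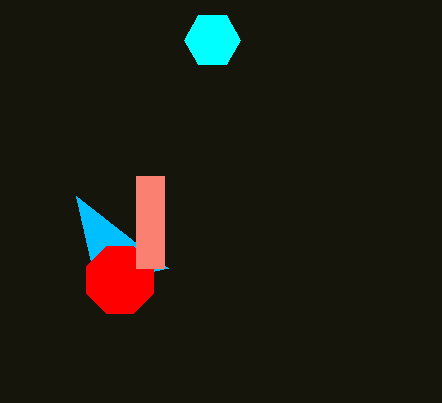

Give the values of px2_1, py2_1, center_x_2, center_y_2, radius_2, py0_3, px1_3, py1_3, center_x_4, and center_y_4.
px2_1 = 76, py2_1 = 196, center_x_2 = 120, center_y_2 = 280, radius_2 = 36, py0_3 = 176, px1_3 = 164, py1_3 = 268, center_x_4 = 212, center_y_4 = 40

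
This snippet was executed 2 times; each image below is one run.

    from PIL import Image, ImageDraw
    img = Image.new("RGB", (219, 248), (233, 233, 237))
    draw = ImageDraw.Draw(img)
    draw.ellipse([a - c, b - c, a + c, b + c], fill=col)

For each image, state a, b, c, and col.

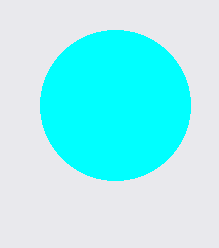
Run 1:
a = 115
b = 105
c = 75
col = 'cyan'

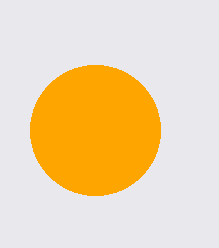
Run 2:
a = 95, b = 130, c = 65, col = 'orange'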